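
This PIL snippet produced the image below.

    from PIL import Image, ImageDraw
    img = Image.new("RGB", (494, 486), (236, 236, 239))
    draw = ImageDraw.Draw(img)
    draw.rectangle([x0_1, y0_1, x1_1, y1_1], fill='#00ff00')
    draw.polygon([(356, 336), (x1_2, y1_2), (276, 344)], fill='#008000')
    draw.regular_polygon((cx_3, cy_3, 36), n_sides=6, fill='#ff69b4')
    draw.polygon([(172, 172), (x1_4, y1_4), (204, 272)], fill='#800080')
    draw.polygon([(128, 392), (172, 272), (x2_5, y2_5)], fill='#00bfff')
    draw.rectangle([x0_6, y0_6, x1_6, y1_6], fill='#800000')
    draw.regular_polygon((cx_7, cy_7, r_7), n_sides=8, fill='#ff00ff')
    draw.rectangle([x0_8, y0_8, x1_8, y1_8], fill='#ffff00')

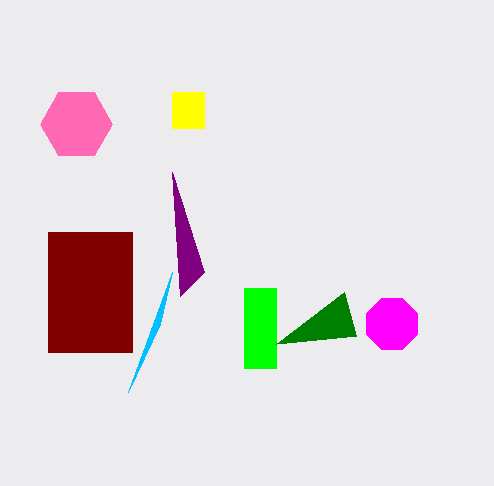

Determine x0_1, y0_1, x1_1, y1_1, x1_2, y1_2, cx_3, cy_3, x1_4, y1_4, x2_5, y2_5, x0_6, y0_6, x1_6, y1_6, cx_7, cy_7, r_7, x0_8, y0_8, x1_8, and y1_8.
x0_1 = 244; y0_1 = 288; x1_1 = 276; y1_1 = 368; x1_2 = 344; y1_2 = 292; cx_3 = 76; cy_3 = 124; x1_4 = 180; y1_4 = 296; x2_5 = 160; y2_5 = 324; x0_6 = 48; y0_6 = 232; x1_6 = 132; y1_6 = 352; cx_7 = 392; cy_7 = 324; r_7 = 28; x0_8 = 172; y0_8 = 92; x1_8 = 204; y1_8 = 128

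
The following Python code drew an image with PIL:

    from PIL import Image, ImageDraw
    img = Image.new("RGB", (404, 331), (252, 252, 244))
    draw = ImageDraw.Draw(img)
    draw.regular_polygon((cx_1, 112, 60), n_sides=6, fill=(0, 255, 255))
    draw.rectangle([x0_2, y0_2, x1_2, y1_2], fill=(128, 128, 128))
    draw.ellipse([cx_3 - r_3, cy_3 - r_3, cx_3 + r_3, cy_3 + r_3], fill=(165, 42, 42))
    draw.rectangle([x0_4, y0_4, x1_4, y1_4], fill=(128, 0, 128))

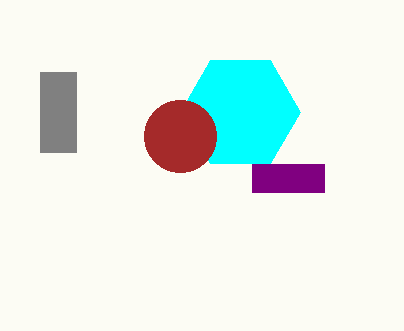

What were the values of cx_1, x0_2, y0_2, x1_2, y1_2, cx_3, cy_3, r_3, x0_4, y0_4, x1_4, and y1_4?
cx_1 = 240, x0_2 = 40, y0_2 = 72, x1_2 = 76, y1_2 = 152, cx_3 = 180, cy_3 = 136, r_3 = 36, x0_4 = 252, y0_4 = 164, x1_4 = 324, y1_4 = 192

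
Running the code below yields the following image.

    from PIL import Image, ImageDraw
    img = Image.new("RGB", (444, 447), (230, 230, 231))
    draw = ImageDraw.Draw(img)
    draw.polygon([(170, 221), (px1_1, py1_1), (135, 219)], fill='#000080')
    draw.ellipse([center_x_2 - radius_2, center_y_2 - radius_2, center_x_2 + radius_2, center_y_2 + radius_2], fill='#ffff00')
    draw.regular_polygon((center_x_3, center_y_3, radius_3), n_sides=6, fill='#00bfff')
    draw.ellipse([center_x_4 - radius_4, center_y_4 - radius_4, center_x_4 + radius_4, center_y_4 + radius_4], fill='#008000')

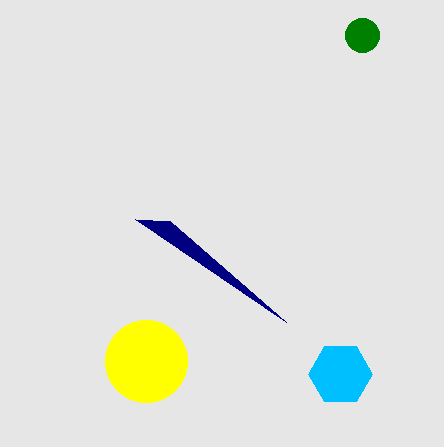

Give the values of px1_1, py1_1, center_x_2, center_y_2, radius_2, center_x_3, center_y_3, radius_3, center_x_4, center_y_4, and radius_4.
px1_1 = 286
py1_1 = 322
center_x_2 = 146
center_y_2 = 361
radius_2 = 41
center_x_3 = 340
center_y_3 = 374
radius_3 = 32
center_x_4 = 362
center_y_4 = 35
radius_4 = 17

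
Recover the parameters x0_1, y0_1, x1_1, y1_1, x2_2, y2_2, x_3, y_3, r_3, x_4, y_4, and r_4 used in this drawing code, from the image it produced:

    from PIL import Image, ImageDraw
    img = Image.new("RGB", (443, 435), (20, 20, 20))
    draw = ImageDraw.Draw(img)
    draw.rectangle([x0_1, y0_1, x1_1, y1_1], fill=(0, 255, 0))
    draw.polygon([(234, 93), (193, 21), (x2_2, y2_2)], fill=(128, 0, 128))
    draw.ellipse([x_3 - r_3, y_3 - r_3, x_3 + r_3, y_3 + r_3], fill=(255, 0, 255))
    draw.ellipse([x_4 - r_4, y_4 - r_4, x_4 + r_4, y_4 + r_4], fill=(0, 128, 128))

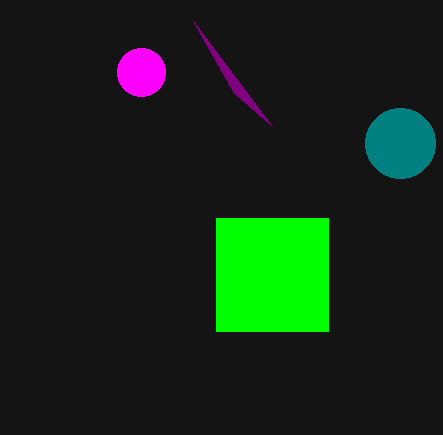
x0_1 = 216
y0_1 = 218
x1_1 = 328
y1_1 = 331
x2_2 = 272
y2_2 = 126
x_3 = 141
y_3 = 72
r_3 = 24
x_4 = 400
y_4 = 143
r_4 = 35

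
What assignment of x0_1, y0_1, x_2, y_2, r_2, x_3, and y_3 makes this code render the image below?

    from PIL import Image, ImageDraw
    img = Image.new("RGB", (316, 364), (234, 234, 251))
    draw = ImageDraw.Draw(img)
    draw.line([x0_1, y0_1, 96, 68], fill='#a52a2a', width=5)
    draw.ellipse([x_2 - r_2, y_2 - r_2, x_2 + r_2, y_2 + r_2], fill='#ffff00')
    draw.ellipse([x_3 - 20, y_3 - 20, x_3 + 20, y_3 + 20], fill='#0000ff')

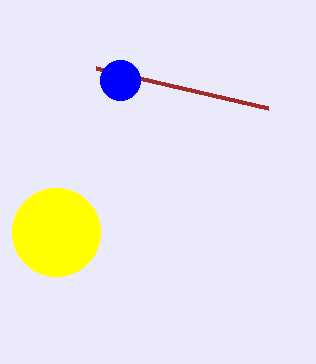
x0_1 = 268
y0_1 = 108
x_2 = 56
y_2 = 232
r_2 = 44
x_3 = 120
y_3 = 80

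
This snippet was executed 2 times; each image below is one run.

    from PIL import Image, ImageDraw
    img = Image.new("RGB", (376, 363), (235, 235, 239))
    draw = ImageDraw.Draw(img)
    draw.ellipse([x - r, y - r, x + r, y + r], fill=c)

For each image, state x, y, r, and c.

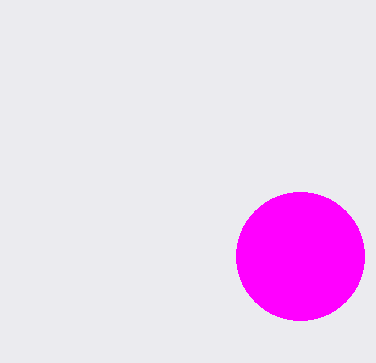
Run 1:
x = 300, y = 256, r = 64, c = 'magenta'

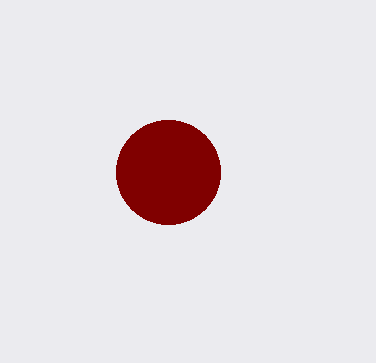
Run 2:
x = 168, y = 172, r = 52, c = 'maroon'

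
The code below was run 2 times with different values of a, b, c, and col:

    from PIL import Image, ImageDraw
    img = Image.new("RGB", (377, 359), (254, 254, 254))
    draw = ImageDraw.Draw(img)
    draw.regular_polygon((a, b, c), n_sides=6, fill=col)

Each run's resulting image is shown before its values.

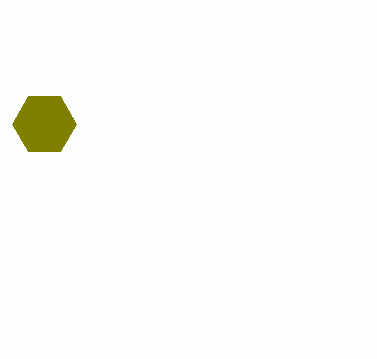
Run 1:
a = 44, b = 124, c = 32, col = 'olive'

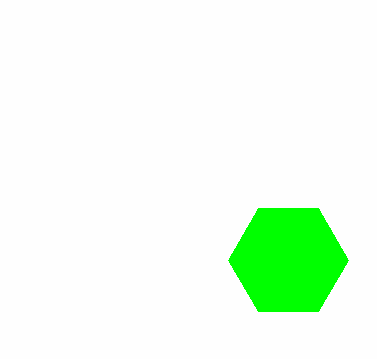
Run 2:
a = 288
b = 260
c = 60
col = 'lime'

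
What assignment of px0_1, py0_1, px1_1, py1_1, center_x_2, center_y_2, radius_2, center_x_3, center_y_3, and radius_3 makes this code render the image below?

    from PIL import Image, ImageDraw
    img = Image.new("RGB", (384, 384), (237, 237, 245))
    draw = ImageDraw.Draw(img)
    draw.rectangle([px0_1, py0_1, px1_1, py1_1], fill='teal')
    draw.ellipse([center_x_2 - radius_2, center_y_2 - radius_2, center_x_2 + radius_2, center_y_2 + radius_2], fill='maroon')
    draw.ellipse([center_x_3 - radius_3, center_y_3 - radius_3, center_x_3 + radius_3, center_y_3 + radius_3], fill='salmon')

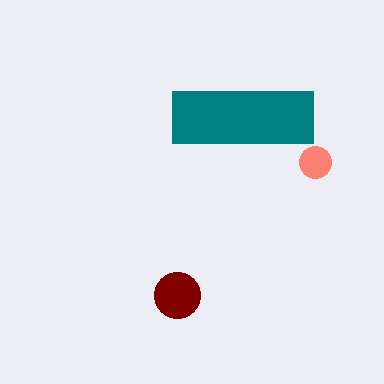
px0_1 = 172, py0_1 = 91, px1_1 = 313, py1_1 = 143, center_x_2 = 177, center_y_2 = 295, radius_2 = 23, center_x_3 = 315, center_y_3 = 162, radius_3 = 16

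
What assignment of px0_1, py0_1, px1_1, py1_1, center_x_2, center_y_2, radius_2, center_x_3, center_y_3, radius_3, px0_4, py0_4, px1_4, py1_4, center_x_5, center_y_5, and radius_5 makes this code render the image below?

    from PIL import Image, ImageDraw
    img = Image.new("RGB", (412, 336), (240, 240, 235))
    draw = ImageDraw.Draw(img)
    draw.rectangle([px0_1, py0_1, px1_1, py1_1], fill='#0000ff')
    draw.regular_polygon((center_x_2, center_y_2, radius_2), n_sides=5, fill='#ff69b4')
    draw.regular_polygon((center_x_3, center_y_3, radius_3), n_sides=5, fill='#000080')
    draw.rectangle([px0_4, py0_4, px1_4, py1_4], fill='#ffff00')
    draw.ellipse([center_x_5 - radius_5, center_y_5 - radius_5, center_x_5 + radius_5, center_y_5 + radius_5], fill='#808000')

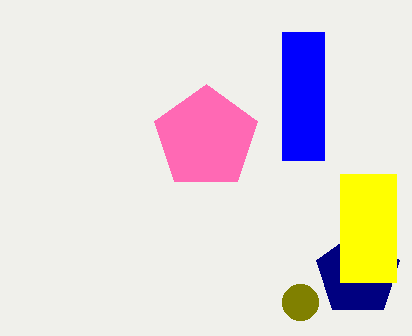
px0_1 = 282
py0_1 = 32
px1_1 = 324
py1_1 = 160
center_x_2 = 206
center_y_2 = 138
radius_2 = 54
center_x_3 = 358
center_y_3 = 274
radius_3 = 44
px0_4 = 340
py0_4 = 174
px1_4 = 396
py1_4 = 282
center_x_5 = 300
center_y_5 = 302
radius_5 = 18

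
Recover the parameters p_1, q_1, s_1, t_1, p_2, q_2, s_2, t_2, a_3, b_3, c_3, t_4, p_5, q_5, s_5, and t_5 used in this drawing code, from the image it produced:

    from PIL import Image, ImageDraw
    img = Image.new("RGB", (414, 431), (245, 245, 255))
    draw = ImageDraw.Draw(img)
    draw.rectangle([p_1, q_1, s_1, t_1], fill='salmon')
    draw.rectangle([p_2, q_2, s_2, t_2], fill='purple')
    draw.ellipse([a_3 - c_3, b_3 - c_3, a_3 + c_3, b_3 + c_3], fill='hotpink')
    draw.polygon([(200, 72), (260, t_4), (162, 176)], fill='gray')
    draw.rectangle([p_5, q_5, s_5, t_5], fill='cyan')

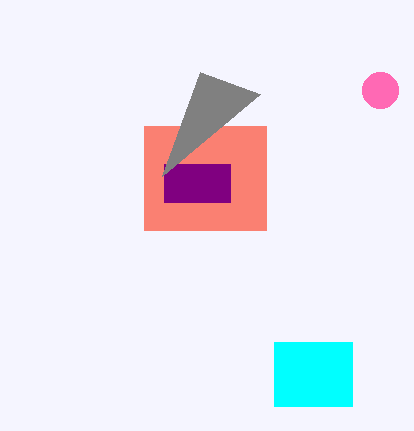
p_1 = 144, q_1 = 126, s_1 = 266, t_1 = 230, p_2 = 164, q_2 = 164, s_2 = 230, t_2 = 202, a_3 = 380, b_3 = 90, c_3 = 18, t_4 = 94, p_5 = 274, q_5 = 342, s_5 = 352, t_5 = 406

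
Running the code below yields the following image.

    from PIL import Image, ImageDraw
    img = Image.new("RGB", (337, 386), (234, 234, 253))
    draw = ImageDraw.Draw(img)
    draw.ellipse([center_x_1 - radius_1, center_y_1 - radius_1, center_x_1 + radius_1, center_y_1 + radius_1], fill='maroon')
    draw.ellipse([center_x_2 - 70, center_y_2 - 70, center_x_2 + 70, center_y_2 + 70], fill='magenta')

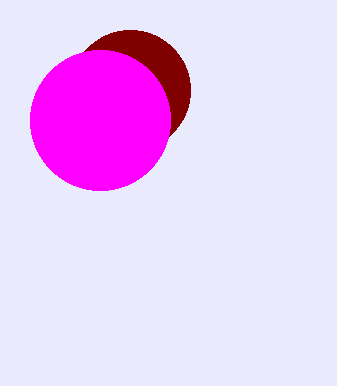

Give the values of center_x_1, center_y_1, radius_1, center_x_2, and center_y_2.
center_x_1 = 130; center_y_1 = 90; radius_1 = 60; center_x_2 = 100; center_y_2 = 120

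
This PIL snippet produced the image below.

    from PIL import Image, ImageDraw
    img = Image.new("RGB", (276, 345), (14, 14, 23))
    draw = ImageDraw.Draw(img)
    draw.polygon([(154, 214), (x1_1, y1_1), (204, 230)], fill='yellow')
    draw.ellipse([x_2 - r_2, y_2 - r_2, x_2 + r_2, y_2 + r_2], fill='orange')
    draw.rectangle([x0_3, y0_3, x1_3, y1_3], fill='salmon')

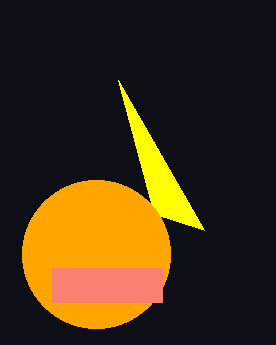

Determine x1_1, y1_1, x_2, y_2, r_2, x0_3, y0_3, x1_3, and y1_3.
x1_1 = 118, y1_1 = 80, x_2 = 96, y_2 = 254, r_2 = 74, x0_3 = 52, y0_3 = 268, x1_3 = 162, y1_3 = 302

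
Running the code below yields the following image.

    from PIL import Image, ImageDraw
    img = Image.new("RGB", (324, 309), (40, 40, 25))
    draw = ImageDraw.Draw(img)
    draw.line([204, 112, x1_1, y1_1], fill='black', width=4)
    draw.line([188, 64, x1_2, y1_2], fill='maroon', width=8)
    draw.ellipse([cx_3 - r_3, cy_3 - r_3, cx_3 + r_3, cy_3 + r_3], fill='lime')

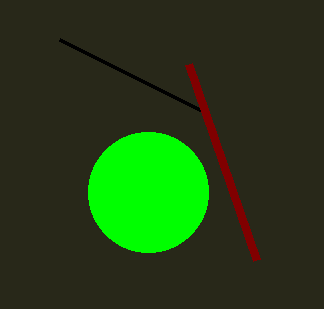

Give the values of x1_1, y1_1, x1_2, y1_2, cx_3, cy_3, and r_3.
x1_1 = 60
y1_1 = 40
x1_2 = 256
y1_2 = 260
cx_3 = 148
cy_3 = 192
r_3 = 60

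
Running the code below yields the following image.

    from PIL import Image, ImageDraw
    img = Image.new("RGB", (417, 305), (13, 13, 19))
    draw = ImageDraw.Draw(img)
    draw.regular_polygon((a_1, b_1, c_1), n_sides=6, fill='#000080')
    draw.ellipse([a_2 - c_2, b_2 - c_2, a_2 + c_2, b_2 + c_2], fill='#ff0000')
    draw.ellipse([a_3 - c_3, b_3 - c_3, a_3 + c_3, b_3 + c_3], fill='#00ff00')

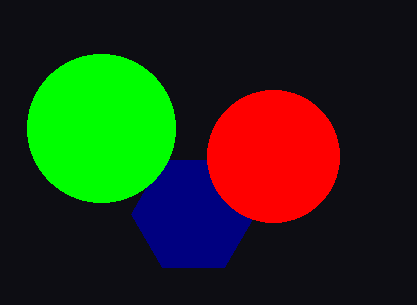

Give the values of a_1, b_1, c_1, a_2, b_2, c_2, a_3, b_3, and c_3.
a_1 = 193; b_1 = 214; c_1 = 62; a_2 = 273; b_2 = 156; c_2 = 66; a_3 = 101; b_3 = 128; c_3 = 74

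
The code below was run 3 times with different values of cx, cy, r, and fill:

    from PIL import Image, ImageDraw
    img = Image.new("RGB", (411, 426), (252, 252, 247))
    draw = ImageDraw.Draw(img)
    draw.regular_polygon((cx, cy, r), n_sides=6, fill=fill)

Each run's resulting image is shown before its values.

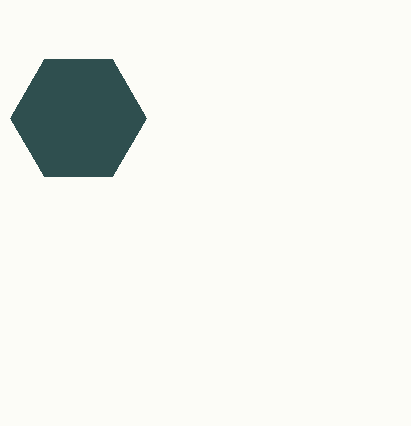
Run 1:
cx = 78, cy = 118, r = 68, fill = 'darkslategray'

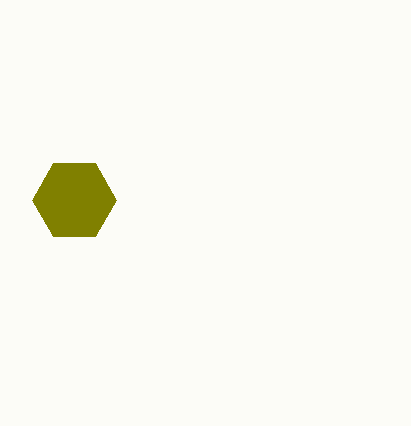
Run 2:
cx = 74, cy = 200, r = 42, fill = 'olive'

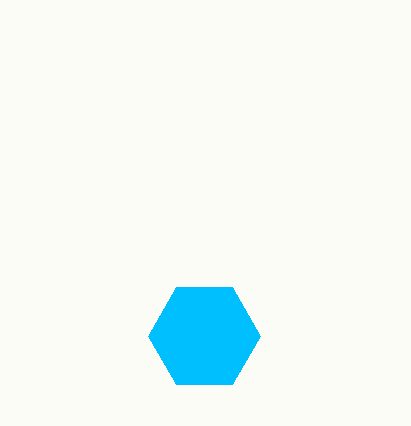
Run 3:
cx = 204
cy = 336
r = 56
fill = 'deepskyblue'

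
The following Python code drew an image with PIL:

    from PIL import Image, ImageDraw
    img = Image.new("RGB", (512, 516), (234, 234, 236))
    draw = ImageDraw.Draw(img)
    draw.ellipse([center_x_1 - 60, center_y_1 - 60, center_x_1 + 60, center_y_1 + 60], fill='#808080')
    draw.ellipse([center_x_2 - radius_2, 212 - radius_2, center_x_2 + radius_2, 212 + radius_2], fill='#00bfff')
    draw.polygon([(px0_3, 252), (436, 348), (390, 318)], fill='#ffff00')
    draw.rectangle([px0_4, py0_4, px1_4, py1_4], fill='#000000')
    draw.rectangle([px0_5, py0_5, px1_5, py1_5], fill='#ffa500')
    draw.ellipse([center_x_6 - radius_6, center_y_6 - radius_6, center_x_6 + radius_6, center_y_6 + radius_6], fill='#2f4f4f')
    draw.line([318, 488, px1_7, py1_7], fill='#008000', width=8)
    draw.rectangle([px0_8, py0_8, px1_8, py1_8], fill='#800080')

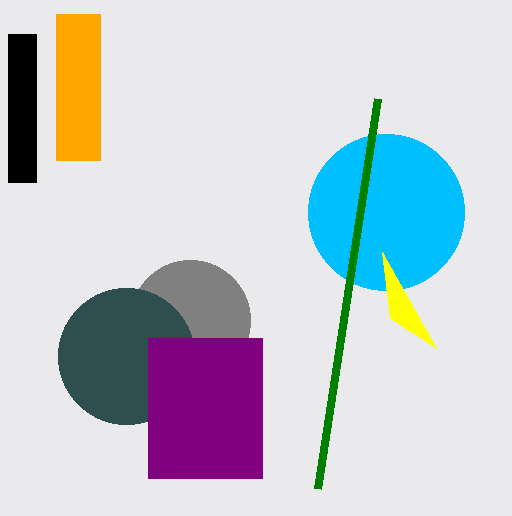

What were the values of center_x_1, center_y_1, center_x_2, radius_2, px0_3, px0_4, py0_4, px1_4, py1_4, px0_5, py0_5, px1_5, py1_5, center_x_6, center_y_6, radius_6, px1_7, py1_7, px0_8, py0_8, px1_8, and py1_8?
center_x_1 = 190, center_y_1 = 320, center_x_2 = 386, radius_2 = 78, px0_3 = 382, px0_4 = 8, py0_4 = 34, px1_4 = 36, py1_4 = 182, px0_5 = 56, py0_5 = 14, px1_5 = 100, py1_5 = 160, center_x_6 = 126, center_y_6 = 356, radius_6 = 68, px1_7 = 378, py1_7 = 98, px0_8 = 148, py0_8 = 338, px1_8 = 262, py1_8 = 478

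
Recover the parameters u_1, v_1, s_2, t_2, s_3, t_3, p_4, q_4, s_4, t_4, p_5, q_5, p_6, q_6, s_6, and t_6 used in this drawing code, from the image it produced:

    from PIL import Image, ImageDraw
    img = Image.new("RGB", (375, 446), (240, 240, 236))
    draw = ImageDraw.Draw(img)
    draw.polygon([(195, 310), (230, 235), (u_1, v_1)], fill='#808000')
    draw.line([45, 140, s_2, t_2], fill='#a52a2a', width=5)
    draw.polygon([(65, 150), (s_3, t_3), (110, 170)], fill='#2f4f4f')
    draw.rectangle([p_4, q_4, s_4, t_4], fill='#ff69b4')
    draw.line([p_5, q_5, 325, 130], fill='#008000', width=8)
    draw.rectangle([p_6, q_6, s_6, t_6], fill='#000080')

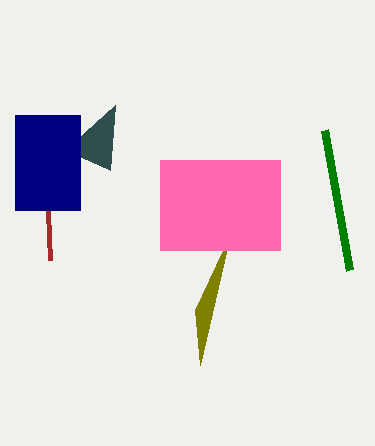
u_1 = 200, v_1 = 365, s_2 = 50, t_2 = 260, s_3 = 115, t_3 = 105, p_4 = 160, q_4 = 160, s_4 = 280, t_4 = 250, p_5 = 350, q_5 = 270, p_6 = 15, q_6 = 115, s_6 = 80, t_6 = 210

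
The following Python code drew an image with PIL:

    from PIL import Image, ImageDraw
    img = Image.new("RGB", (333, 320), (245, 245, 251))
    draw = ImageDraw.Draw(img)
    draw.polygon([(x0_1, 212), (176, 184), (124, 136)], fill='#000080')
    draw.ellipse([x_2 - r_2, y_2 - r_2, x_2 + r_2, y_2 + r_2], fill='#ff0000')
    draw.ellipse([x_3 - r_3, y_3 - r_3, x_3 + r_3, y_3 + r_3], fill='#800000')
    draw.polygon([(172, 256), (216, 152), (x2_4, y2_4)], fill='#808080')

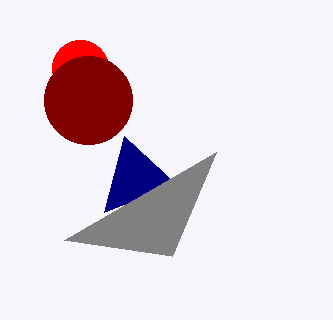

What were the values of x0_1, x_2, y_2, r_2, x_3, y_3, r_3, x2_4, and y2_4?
x0_1 = 104, x_2 = 80, y_2 = 68, r_2 = 28, x_3 = 88, y_3 = 100, r_3 = 44, x2_4 = 64, y2_4 = 240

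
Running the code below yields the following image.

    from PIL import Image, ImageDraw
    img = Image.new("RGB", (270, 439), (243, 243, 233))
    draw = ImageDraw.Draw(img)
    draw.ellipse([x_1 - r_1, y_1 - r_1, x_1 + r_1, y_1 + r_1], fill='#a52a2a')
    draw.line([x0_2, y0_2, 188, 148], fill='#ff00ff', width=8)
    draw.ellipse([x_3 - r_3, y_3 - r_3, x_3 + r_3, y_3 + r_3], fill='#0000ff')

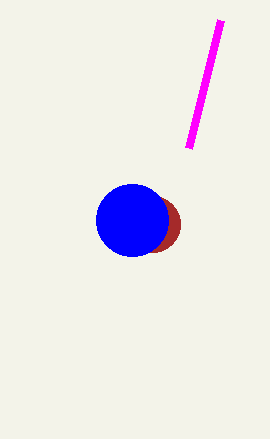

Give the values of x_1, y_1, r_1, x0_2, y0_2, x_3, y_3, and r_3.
x_1 = 152, y_1 = 224, r_1 = 28, x0_2 = 220, y0_2 = 20, x_3 = 132, y_3 = 220, r_3 = 36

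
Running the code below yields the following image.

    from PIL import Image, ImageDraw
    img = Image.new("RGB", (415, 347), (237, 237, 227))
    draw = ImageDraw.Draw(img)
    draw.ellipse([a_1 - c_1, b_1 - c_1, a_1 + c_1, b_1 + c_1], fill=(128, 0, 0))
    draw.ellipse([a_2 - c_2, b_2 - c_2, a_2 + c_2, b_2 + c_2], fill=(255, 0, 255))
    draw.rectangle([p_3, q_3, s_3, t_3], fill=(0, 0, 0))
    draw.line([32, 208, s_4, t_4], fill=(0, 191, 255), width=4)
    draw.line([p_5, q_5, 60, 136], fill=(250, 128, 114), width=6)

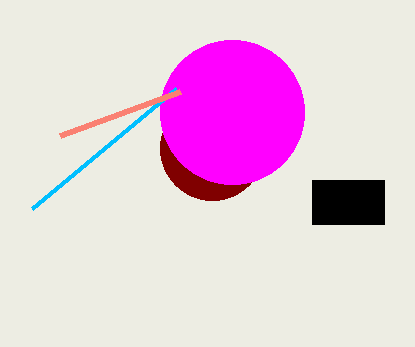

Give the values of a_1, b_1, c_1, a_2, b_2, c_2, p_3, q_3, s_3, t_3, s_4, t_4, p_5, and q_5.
a_1 = 212, b_1 = 148, c_1 = 52, a_2 = 232, b_2 = 112, c_2 = 72, p_3 = 312, q_3 = 180, s_3 = 384, t_3 = 224, s_4 = 176, t_4 = 88, p_5 = 180, q_5 = 92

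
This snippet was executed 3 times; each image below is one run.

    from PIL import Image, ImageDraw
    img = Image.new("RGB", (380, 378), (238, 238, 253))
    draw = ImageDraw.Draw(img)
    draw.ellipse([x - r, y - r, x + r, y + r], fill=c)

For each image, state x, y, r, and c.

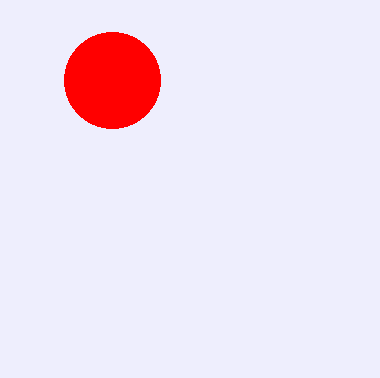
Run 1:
x = 112; y = 80; r = 48; c = 'red'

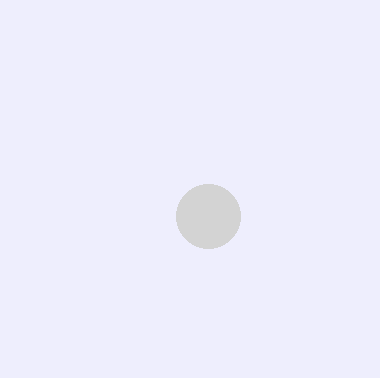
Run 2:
x = 208; y = 216; r = 32; c = 'lightgray'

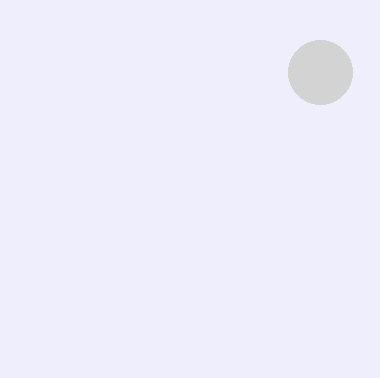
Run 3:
x = 320; y = 72; r = 32; c = 'lightgray'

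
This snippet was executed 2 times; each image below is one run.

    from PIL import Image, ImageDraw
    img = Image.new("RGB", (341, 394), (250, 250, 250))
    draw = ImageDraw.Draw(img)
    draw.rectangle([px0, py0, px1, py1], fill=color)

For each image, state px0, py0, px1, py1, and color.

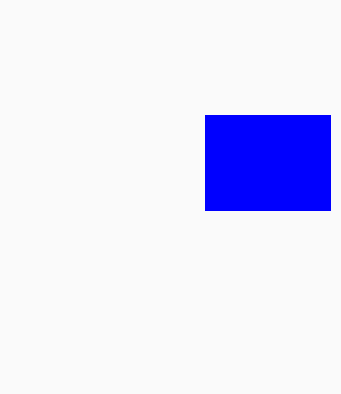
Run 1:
px0 = 205
py0 = 115
px1 = 330
py1 = 210
color = 'blue'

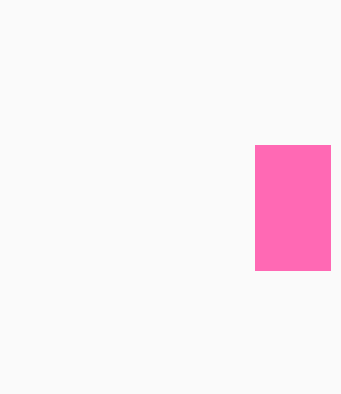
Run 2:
px0 = 255
py0 = 145
px1 = 330
py1 = 270
color = 'hotpink'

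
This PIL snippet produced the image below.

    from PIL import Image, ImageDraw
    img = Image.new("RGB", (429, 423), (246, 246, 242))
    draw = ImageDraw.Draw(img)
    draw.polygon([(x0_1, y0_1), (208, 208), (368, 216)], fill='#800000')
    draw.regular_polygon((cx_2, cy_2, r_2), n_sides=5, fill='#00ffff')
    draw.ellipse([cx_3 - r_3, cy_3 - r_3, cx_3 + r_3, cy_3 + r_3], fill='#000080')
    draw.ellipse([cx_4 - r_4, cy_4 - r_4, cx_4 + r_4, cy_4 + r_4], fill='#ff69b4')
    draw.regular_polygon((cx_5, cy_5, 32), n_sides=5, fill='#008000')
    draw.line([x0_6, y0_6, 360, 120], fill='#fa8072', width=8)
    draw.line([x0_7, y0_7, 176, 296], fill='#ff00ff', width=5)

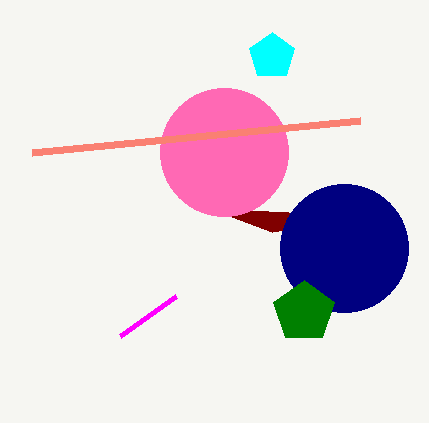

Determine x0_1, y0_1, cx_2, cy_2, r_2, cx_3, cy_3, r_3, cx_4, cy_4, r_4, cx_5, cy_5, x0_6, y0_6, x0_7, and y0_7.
x0_1 = 272
y0_1 = 232
cx_2 = 272
cy_2 = 56
r_2 = 24
cx_3 = 344
cy_3 = 248
r_3 = 64
cx_4 = 224
cy_4 = 152
r_4 = 64
cx_5 = 304
cy_5 = 312
x0_6 = 32
y0_6 = 152
x0_7 = 120
y0_7 = 336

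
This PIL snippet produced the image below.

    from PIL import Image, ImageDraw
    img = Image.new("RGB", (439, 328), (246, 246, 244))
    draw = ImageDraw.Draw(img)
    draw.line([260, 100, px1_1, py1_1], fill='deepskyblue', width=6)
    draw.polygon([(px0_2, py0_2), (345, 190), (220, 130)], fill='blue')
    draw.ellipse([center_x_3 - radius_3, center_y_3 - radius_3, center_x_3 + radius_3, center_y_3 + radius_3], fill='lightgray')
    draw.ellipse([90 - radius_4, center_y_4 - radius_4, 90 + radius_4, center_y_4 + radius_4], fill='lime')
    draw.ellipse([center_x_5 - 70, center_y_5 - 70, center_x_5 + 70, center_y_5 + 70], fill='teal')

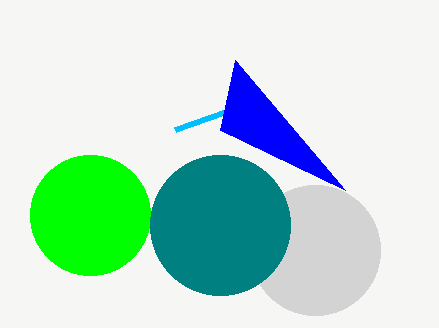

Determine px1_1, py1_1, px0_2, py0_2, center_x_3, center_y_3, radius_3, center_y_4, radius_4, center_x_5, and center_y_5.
px1_1 = 175; py1_1 = 130; px0_2 = 235; py0_2 = 60; center_x_3 = 315; center_y_3 = 250; radius_3 = 65; center_y_4 = 215; radius_4 = 60; center_x_5 = 220; center_y_5 = 225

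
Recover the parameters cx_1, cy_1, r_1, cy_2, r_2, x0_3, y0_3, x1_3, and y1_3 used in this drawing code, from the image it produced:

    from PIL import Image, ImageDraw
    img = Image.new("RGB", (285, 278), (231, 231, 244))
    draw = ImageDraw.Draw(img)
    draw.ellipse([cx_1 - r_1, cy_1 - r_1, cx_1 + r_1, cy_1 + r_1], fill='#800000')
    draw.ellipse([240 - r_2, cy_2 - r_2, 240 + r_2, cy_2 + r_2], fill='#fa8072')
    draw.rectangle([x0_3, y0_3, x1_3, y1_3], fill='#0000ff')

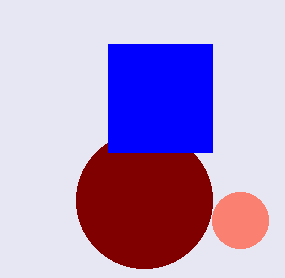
cx_1 = 144, cy_1 = 200, r_1 = 68, cy_2 = 220, r_2 = 28, x0_3 = 108, y0_3 = 44, x1_3 = 212, y1_3 = 152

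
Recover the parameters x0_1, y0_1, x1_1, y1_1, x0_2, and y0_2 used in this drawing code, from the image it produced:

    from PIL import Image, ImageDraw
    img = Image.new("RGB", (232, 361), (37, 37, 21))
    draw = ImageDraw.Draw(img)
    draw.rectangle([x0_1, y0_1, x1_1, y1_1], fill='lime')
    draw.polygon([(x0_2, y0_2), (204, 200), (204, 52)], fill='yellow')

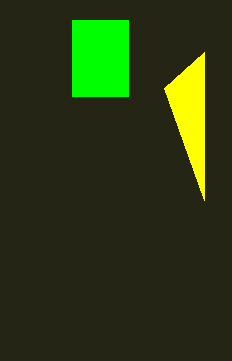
x0_1 = 72, y0_1 = 20, x1_1 = 128, y1_1 = 96, x0_2 = 164, y0_2 = 88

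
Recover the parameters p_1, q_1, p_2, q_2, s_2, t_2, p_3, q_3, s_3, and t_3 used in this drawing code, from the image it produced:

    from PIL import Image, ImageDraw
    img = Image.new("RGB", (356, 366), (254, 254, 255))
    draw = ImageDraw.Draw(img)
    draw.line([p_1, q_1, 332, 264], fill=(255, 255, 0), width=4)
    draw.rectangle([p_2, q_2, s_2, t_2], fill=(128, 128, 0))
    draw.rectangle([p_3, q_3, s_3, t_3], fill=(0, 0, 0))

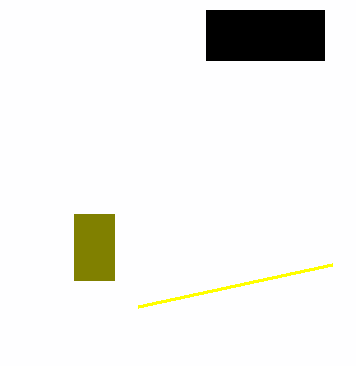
p_1 = 138
q_1 = 306
p_2 = 74
q_2 = 214
s_2 = 114
t_2 = 280
p_3 = 206
q_3 = 10
s_3 = 324
t_3 = 60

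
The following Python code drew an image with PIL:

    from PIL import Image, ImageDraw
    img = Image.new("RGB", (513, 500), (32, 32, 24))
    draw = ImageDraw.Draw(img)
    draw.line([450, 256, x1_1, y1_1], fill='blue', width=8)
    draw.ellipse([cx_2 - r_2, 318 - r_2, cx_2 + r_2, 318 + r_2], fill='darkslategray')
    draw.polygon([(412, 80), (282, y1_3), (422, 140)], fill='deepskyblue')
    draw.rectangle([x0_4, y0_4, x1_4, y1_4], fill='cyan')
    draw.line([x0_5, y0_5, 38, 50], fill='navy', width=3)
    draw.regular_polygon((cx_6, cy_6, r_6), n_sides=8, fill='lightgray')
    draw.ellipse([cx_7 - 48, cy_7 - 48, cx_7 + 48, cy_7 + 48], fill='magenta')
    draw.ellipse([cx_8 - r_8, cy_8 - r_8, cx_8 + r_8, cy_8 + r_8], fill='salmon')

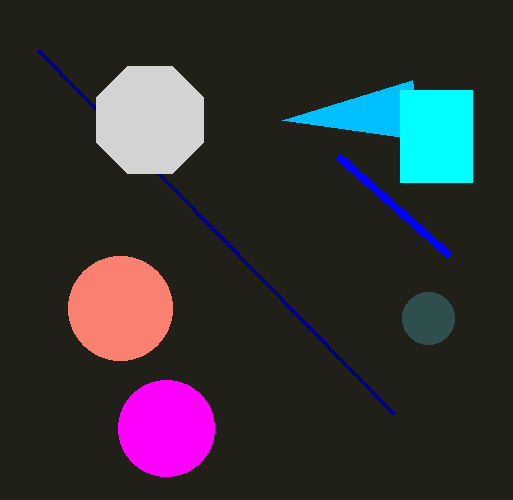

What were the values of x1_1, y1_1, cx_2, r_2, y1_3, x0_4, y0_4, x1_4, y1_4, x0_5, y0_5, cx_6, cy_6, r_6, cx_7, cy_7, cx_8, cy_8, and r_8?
x1_1 = 338; y1_1 = 156; cx_2 = 428; r_2 = 26; y1_3 = 120; x0_4 = 400; y0_4 = 90; x1_4 = 472; y1_4 = 182; x0_5 = 394; y0_5 = 414; cx_6 = 150; cy_6 = 120; r_6 = 58; cx_7 = 166; cy_7 = 428; cx_8 = 120; cy_8 = 308; r_8 = 52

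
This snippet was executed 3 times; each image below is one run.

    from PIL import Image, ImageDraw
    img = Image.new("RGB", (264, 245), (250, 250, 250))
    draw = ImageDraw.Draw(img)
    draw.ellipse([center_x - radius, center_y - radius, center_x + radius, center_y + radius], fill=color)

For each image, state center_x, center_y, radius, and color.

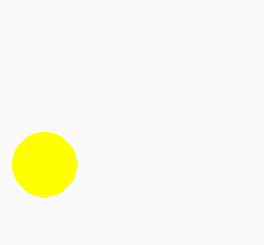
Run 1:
center_x = 44, center_y = 164, radius = 32, color = 'yellow'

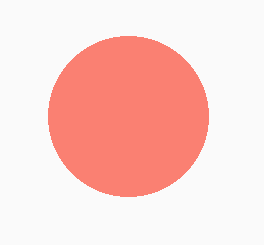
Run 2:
center_x = 128, center_y = 116, radius = 80, color = 'salmon'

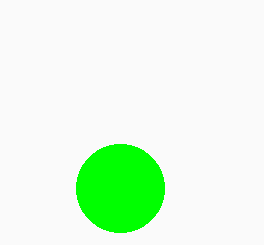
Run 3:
center_x = 120; center_y = 188; radius = 44; color = 'lime'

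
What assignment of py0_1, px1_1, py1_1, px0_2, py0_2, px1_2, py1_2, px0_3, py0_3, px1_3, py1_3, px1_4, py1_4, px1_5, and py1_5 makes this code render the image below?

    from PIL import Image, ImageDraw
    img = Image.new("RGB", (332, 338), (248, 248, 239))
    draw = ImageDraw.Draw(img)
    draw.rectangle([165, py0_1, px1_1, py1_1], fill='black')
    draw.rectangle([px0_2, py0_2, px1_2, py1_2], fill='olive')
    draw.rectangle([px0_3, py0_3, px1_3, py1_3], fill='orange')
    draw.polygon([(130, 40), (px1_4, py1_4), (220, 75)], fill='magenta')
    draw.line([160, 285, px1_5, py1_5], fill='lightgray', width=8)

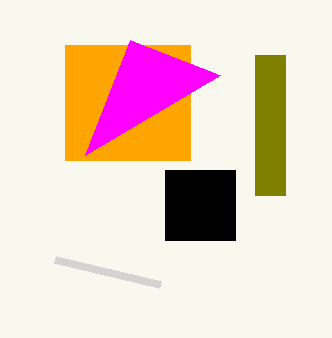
py0_1 = 170; px1_1 = 235; py1_1 = 240; px0_2 = 255; py0_2 = 55; px1_2 = 285; py1_2 = 195; px0_3 = 65; py0_3 = 45; px1_3 = 190; py1_3 = 160; px1_4 = 85; py1_4 = 155; px1_5 = 55; py1_5 = 260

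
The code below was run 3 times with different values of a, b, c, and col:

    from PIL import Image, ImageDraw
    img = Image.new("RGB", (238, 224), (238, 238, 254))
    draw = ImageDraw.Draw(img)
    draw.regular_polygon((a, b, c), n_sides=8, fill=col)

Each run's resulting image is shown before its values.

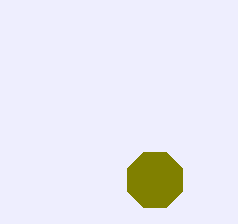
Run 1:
a = 155, b = 180, c = 30, col = 'olive'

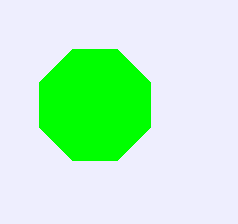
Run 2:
a = 95
b = 105
c = 60
col = 'lime'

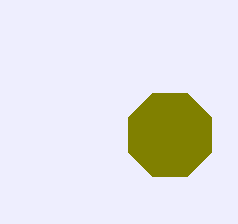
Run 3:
a = 170, b = 135, c = 45, col = 'olive'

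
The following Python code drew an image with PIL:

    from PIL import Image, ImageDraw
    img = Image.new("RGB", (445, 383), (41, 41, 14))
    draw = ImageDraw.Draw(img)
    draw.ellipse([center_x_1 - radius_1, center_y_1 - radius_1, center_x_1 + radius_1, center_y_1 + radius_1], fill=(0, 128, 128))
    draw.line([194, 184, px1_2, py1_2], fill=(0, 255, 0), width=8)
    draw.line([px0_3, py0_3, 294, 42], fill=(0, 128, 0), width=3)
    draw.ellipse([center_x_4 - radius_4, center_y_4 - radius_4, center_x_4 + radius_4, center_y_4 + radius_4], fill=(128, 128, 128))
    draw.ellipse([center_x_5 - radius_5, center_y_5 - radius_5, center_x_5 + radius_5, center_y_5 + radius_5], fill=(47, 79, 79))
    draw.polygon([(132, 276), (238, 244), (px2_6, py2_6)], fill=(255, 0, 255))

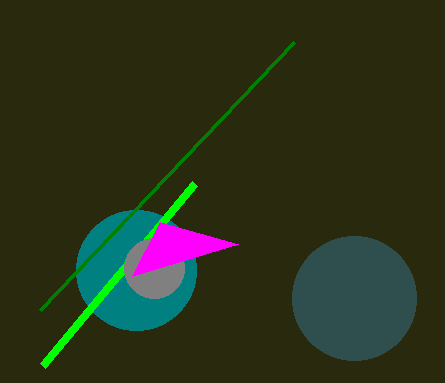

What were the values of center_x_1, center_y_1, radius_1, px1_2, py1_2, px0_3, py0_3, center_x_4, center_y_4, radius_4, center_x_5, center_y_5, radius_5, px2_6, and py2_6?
center_x_1 = 136
center_y_1 = 270
radius_1 = 60
px1_2 = 42
py1_2 = 366
px0_3 = 40
py0_3 = 310
center_x_4 = 154
center_y_4 = 268
radius_4 = 30
center_x_5 = 354
center_y_5 = 298
radius_5 = 62
px2_6 = 160
py2_6 = 222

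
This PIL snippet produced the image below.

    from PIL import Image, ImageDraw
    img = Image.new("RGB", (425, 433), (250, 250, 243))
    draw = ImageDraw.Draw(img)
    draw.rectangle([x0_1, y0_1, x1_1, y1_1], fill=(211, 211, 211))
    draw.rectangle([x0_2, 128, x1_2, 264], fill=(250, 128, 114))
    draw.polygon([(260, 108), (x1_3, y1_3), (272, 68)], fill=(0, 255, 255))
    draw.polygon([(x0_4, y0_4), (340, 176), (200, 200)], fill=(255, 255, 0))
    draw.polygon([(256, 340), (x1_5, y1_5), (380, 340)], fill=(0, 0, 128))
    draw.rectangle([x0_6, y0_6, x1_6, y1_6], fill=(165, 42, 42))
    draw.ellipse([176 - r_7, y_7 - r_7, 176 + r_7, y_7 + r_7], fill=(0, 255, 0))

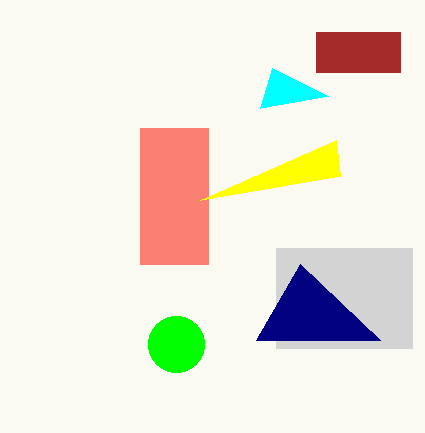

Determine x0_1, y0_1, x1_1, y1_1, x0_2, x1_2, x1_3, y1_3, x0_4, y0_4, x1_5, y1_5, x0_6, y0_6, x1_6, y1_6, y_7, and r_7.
x0_1 = 276, y0_1 = 248, x1_1 = 412, y1_1 = 348, x0_2 = 140, x1_2 = 208, x1_3 = 328, y1_3 = 96, x0_4 = 336, y0_4 = 140, x1_5 = 300, y1_5 = 264, x0_6 = 316, y0_6 = 32, x1_6 = 400, y1_6 = 72, y_7 = 344, r_7 = 28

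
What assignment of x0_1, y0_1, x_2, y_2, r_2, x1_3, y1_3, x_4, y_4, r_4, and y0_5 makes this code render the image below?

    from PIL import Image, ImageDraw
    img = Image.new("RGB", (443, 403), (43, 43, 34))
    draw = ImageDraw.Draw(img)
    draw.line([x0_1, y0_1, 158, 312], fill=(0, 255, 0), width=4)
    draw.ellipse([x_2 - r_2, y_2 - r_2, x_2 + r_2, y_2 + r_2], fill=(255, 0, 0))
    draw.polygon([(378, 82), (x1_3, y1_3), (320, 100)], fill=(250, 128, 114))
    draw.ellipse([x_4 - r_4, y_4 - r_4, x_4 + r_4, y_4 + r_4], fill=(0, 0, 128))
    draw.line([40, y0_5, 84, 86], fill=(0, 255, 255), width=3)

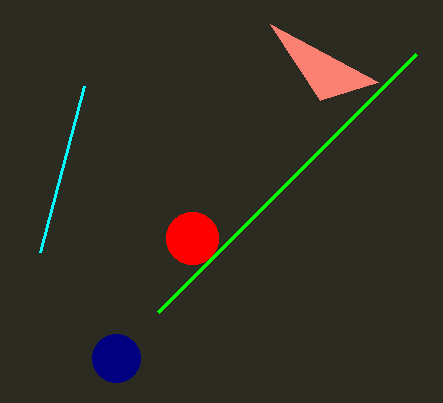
x0_1 = 416; y0_1 = 54; x_2 = 192; y_2 = 238; r_2 = 26; x1_3 = 270; y1_3 = 24; x_4 = 116; y_4 = 358; r_4 = 24; y0_5 = 252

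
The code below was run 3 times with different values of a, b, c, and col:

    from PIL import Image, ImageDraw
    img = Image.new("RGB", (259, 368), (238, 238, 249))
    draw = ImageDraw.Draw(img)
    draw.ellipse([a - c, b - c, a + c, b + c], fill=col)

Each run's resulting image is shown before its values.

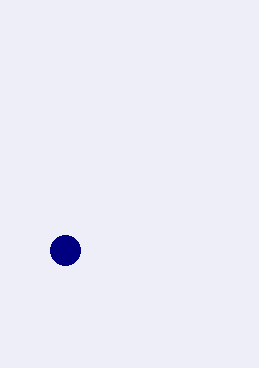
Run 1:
a = 65; b = 250; c = 15; col = 'navy'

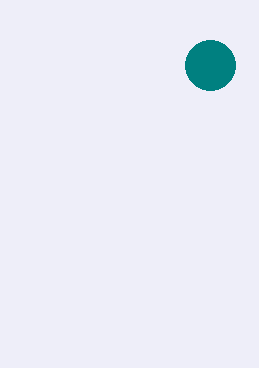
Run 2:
a = 210, b = 65, c = 25, col = 'teal'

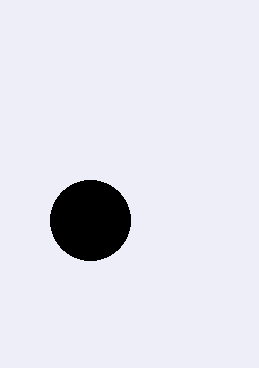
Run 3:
a = 90
b = 220
c = 40
col = 'black'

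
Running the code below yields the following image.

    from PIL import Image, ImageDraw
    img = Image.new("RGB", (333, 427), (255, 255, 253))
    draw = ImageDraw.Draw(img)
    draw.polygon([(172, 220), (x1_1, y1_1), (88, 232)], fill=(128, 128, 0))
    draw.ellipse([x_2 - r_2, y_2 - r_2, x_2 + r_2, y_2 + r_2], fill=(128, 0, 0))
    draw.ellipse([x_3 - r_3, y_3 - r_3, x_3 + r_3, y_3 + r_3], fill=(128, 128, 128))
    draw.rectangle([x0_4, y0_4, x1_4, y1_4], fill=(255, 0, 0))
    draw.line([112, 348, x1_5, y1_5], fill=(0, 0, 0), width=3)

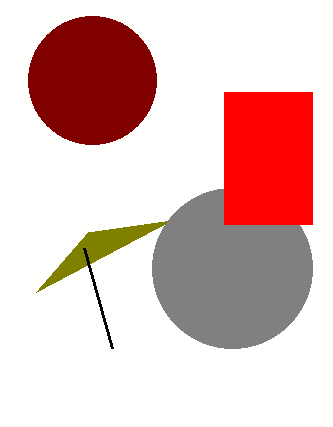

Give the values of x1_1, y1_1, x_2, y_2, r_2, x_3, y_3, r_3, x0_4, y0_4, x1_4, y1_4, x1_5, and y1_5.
x1_1 = 36; y1_1 = 292; x_2 = 92; y_2 = 80; r_2 = 64; x_3 = 232; y_3 = 268; r_3 = 80; x0_4 = 224; y0_4 = 92; x1_4 = 312; y1_4 = 224; x1_5 = 84; y1_5 = 248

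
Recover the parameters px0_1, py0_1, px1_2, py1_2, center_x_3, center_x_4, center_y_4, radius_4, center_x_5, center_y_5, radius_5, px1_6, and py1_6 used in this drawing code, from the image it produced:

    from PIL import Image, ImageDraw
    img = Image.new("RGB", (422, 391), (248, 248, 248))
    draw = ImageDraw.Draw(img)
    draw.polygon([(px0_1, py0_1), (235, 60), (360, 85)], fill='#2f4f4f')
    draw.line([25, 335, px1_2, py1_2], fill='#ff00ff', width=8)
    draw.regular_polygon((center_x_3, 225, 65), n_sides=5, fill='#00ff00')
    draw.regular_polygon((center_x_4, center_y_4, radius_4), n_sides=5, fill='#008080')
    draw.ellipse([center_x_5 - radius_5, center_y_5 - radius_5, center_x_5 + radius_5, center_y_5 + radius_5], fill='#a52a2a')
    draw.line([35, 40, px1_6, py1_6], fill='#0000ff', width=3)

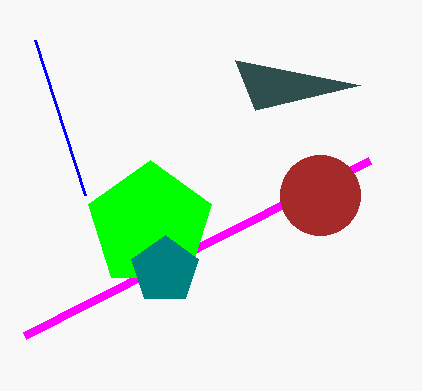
px0_1 = 255
py0_1 = 110
px1_2 = 370
py1_2 = 160
center_x_3 = 150
center_x_4 = 165
center_y_4 = 270
radius_4 = 35
center_x_5 = 320
center_y_5 = 195
radius_5 = 40
px1_6 = 85
py1_6 = 195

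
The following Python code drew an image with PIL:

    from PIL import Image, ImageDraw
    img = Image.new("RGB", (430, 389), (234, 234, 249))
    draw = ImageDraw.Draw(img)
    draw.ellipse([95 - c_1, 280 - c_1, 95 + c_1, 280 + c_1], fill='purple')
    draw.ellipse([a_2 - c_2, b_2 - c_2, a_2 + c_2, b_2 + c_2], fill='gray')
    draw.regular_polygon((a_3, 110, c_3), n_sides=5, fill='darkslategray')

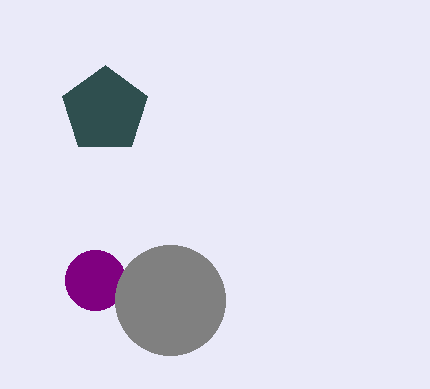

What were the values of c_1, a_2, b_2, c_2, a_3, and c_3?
c_1 = 30, a_2 = 170, b_2 = 300, c_2 = 55, a_3 = 105, c_3 = 45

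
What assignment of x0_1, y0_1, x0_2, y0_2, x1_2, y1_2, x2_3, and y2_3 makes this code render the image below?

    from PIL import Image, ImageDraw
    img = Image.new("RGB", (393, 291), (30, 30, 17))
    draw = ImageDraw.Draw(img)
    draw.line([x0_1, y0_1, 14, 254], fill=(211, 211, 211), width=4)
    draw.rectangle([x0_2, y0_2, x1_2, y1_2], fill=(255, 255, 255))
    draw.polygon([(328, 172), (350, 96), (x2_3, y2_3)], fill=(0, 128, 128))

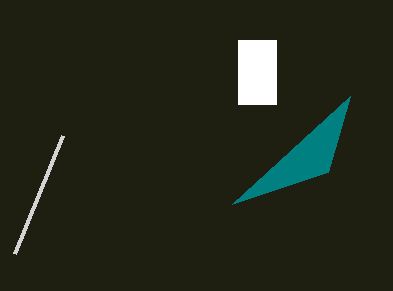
x0_1 = 62, y0_1 = 136, x0_2 = 238, y0_2 = 40, x1_2 = 276, y1_2 = 104, x2_3 = 232, y2_3 = 204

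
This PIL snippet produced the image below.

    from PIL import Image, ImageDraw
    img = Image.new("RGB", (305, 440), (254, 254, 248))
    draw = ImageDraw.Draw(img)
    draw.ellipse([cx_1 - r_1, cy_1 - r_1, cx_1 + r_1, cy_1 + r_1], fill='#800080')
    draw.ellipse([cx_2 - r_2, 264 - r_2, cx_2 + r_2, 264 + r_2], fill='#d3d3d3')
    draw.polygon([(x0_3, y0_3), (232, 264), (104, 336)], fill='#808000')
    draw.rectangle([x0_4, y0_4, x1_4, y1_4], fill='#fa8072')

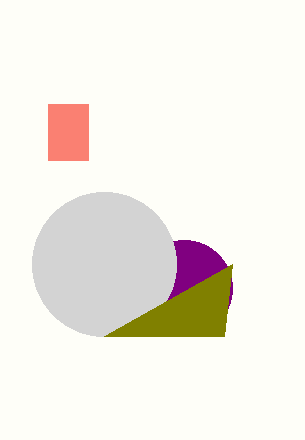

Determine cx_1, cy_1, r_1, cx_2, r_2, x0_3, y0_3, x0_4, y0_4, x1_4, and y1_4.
cx_1 = 184, cy_1 = 288, r_1 = 48, cx_2 = 104, r_2 = 72, x0_3 = 224, y0_3 = 336, x0_4 = 48, y0_4 = 104, x1_4 = 88, y1_4 = 160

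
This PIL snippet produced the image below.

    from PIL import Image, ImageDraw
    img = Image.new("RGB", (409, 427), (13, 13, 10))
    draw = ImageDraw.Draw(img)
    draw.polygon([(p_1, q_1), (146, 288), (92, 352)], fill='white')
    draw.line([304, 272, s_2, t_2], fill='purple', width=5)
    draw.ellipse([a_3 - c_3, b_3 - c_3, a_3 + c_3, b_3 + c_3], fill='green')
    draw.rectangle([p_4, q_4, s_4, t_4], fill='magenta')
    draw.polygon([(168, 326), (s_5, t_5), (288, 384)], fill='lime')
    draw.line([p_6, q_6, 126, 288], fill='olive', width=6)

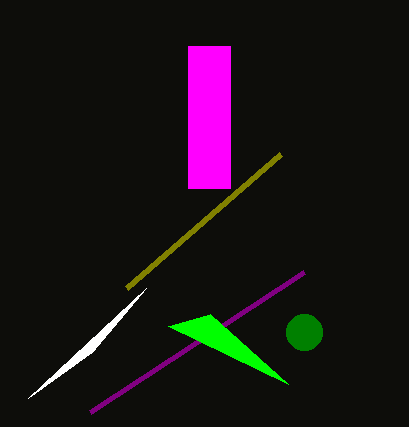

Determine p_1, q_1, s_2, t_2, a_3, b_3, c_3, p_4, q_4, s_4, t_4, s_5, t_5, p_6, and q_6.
p_1 = 28, q_1 = 398, s_2 = 90, t_2 = 412, a_3 = 304, b_3 = 332, c_3 = 18, p_4 = 188, q_4 = 46, s_4 = 230, t_4 = 188, s_5 = 210, t_5 = 314, p_6 = 280, q_6 = 154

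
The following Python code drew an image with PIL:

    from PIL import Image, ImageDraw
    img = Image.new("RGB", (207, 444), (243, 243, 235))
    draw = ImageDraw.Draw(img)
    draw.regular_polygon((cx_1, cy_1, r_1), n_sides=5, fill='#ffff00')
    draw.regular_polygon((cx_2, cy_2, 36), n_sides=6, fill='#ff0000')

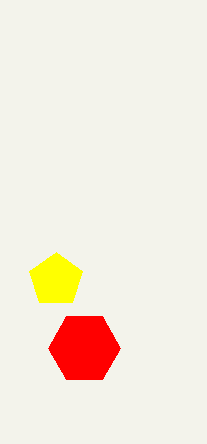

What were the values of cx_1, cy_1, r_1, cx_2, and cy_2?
cx_1 = 56, cy_1 = 280, r_1 = 28, cx_2 = 84, cy_2 = 348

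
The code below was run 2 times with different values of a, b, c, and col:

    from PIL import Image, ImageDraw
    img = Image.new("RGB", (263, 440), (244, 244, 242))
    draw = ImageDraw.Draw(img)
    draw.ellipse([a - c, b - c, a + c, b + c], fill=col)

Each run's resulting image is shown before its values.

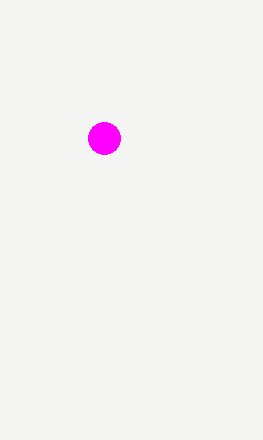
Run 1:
a = 104, b = 138, c = 16, col = 'magenta'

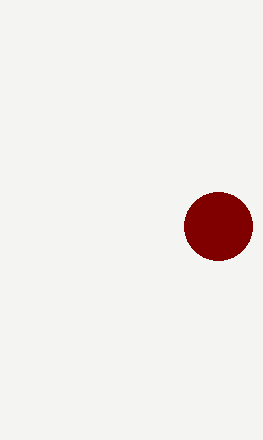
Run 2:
a = 218
b = 226
c = 34
col = 'maroon'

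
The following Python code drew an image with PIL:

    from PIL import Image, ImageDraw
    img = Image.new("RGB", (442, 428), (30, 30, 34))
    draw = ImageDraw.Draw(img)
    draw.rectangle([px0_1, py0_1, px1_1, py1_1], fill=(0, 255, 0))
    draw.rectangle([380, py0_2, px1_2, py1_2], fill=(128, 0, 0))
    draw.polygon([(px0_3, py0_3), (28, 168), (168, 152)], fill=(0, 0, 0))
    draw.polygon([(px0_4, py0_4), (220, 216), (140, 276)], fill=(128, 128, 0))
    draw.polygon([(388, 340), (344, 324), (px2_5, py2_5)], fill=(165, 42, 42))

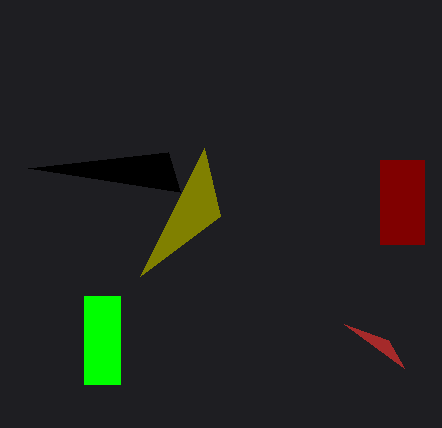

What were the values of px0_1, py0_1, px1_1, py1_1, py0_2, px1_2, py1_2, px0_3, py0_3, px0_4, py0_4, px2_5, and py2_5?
px0_1 = 84; py0_1 = 296; px1_1 = 120; py1_1 = 384; py0_2 = 160; px1_2 = 424; py1_2 = 244; px0_3 = 180; py0_3 = 192; px0_4 = 204; py0_4 = 148; px2_5 = 404; py2_5 = 368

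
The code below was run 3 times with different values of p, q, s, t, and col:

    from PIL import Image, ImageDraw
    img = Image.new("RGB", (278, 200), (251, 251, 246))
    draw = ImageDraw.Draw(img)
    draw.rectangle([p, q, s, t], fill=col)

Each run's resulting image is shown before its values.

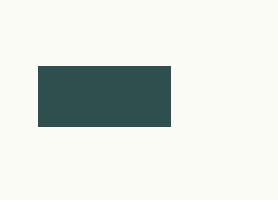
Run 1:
p = 38; q = 66; s = 170; t = 126; col = 'darkslategray'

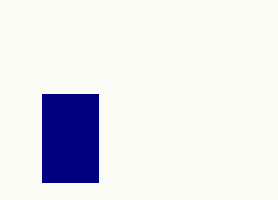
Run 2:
p = 42
q = 94
s = 98
t = 182
col = 'navy'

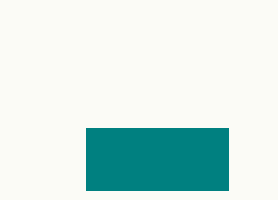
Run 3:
p = 86; q = 128; s = 228; t = 190; col = 'teal'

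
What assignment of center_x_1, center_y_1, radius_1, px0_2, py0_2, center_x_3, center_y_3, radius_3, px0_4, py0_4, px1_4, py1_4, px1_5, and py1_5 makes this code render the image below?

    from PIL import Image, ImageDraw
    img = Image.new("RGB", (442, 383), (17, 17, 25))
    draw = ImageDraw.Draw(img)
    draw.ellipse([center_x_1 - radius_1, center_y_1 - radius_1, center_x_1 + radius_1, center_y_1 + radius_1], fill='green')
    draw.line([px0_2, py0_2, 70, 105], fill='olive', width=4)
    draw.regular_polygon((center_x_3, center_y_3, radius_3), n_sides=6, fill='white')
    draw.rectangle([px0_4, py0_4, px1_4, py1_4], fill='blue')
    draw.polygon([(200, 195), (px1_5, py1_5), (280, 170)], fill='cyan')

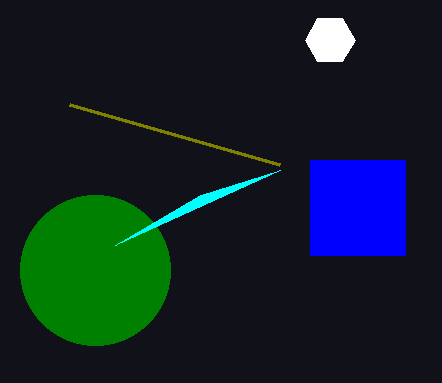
center_x_1 = 95
center_y_1 = 270
radius_1 = 75
px0_2 = 280
py0_2 = 165
center_x_3 = 330
center_y_3 = 40
radius_3 = 25
px0_4 = 310
py0_4 = 160
px1_4 = 405
py1_4 = 255
px1_5 = 115
py1_5 = 245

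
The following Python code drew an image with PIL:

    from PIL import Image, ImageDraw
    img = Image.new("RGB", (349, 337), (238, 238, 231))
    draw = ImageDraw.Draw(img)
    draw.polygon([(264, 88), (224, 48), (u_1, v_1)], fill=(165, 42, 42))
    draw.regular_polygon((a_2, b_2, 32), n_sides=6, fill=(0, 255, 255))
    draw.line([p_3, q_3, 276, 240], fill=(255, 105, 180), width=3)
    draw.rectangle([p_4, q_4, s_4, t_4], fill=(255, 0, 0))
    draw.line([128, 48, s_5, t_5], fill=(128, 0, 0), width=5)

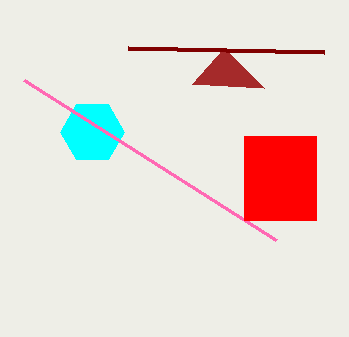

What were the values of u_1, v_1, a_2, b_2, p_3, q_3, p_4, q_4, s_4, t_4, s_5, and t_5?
u_1 = 192
v_1 = 84
a_2 = 92
b_2 = 132
p_3 = 24
q_3 = 80
p_4 = 244
q_4 = 136
s_4 = 316
t_4 = 220
s_5 = 324
t_5 = 52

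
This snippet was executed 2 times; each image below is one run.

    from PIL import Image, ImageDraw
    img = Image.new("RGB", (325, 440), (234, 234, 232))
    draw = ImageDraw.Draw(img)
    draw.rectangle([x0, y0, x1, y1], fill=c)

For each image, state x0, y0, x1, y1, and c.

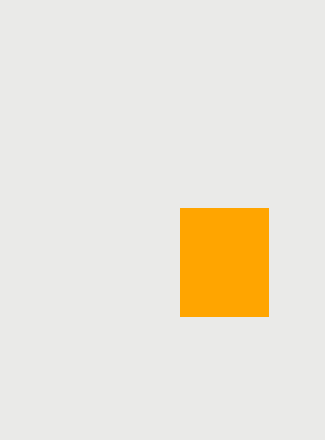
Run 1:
x0 = 180; y0 = 208; x1 = 268; y1 = 316; c = 'orange'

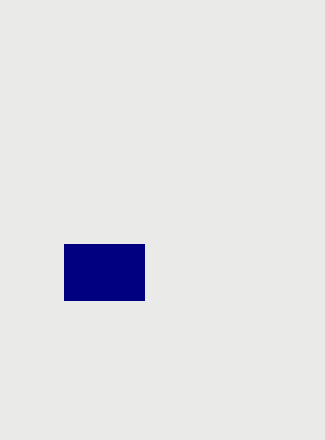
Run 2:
x0 = 64
y0 = 244
x1 = 144
y1 = 300
c = 'navy'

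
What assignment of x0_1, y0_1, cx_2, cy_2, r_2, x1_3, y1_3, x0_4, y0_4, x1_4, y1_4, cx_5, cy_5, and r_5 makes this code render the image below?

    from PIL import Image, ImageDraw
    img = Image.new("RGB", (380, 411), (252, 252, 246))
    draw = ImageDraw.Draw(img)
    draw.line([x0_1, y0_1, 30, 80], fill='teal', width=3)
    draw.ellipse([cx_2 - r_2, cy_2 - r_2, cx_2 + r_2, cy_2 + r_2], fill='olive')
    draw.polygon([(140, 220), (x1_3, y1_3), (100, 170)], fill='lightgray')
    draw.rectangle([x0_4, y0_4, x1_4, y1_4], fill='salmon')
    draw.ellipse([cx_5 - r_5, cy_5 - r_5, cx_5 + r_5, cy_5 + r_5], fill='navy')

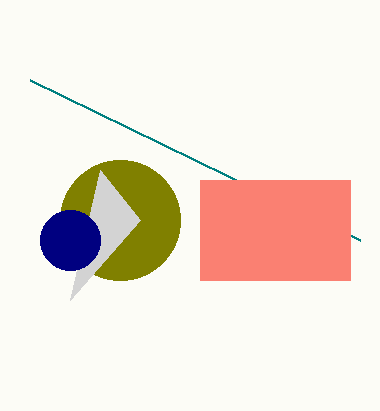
x0_1 = 360, y0_1 = 240, cx_2 = 120, cy_2 = 220, r_2 = 60, x1_3 = 70, y1_3 = 300, x0_4 = 200, y0_4 = 180, x1_4 = 350, y1_4 = 280, cx_5 = 70, cy_5 = 240, r_5 = 30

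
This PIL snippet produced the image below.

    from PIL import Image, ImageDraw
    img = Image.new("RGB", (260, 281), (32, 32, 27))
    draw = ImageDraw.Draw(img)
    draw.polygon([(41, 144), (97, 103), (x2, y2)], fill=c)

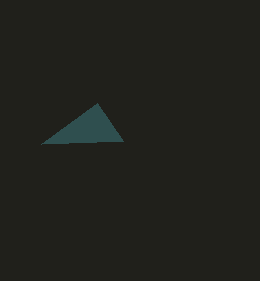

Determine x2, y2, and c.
x2 = 123, y2 = 141, c = 'darkslategray'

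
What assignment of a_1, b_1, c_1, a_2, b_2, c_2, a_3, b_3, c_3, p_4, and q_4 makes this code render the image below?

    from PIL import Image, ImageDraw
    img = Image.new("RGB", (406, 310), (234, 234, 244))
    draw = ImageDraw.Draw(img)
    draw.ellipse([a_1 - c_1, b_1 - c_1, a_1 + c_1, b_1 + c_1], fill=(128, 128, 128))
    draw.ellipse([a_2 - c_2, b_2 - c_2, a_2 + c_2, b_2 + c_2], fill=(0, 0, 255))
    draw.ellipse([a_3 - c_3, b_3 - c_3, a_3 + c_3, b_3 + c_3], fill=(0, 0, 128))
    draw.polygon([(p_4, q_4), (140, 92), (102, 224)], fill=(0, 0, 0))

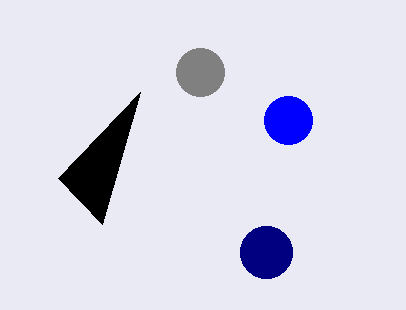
a_1 = 200, b_1 = 72, c_1 = 24, a_2 = 288, b_2 = 120, c_2 = 24, a_3 = 266, b_3 = 252, c_3 = 26, p_4 = 58, q_4 = 178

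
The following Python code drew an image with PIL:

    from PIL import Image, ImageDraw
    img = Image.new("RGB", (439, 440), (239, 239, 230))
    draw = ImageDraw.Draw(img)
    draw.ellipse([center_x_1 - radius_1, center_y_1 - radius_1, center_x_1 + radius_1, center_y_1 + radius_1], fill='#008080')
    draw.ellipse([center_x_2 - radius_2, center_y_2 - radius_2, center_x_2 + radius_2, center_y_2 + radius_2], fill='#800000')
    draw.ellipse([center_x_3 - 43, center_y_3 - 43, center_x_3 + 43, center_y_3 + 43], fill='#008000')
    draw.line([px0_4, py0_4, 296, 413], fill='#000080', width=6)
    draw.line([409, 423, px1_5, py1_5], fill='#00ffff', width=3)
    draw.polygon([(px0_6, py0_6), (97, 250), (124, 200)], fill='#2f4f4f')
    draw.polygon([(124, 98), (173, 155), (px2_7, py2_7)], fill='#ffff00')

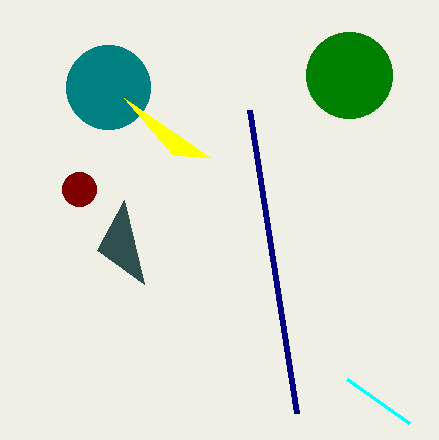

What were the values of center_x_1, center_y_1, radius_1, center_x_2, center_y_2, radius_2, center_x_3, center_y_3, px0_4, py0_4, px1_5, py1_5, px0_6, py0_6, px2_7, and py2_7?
center_x_1 = 108
center_y_1 = 87
radius_1 = 42
center_x_2 = 79
center_y_2 = 189
radius_2 = 17
center_x_3 = 349
center_y_3 = 75
px0_4 = 249
py0_4 = 110
px1_5 = 347
py1_5 = 379
px0_6 = 144
py0_6 = 284
px2_7 = 211
py2_7 = 158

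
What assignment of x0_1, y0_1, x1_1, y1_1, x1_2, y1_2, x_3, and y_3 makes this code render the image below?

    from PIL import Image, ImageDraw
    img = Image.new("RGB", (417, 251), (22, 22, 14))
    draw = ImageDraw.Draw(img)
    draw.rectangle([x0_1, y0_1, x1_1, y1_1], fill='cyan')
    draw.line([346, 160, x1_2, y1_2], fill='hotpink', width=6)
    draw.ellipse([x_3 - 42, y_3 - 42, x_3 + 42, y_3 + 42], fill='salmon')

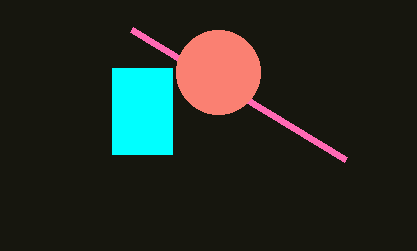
x0_1 = 112, y0_1 = 68, x1_1 = 172, y1_1 = 154, x1_2 = 132, y1_2 = 30, x_3 = 218, y_3 = 72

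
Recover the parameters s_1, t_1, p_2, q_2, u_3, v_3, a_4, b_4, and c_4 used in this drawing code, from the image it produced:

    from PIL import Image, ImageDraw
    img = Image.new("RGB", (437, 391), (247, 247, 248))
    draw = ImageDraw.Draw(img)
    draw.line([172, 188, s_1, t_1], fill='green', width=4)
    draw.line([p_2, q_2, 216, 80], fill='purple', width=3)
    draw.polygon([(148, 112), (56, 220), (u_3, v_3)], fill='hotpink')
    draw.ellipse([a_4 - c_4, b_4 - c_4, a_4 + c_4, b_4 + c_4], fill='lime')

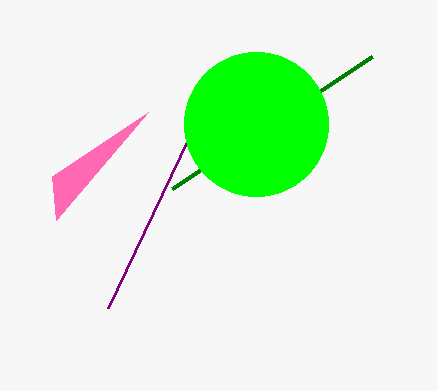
s_1 = 372, t_1 = 56, p_2 = 108, q_2 = 308, u_3 = 52, v_3 = 176, a_4 = 256, b_4 = 124, c_4 = 72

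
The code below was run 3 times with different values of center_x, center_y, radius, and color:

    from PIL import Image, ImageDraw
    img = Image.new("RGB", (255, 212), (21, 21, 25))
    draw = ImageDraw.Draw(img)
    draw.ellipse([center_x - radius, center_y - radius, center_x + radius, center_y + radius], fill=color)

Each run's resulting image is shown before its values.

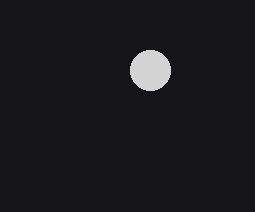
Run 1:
center_x = 150; center_y = 70; radius = 20; color = 'lightgray'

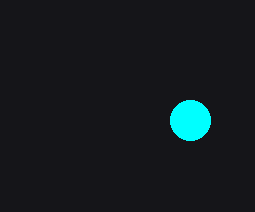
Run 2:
center_x = 190; center_y = 120; radius = 20; color = 'cyan'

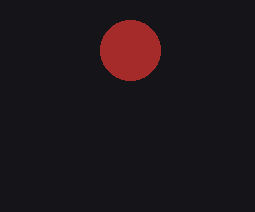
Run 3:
center_x = 130; center_y = 50; radius = 30; color = 'brown'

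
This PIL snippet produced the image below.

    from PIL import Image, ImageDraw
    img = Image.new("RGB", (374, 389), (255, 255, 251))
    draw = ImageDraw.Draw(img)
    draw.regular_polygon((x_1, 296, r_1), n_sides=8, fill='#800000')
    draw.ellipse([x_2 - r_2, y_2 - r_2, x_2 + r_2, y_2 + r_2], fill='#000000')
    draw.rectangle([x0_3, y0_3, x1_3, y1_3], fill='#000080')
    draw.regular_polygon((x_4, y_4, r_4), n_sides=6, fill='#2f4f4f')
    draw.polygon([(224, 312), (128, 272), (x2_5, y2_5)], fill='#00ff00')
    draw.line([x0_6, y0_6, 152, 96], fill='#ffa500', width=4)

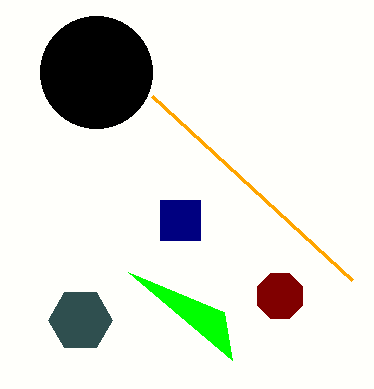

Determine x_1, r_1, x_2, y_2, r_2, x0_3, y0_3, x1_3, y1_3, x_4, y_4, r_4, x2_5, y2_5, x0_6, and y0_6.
x_1 = 280
r_1 = 24
x_2 = 96
y_2 = 72
r_2 = 56
x0_3 = 160
y0_3 = 200
x1_3 = 200
y1_3 = 240
x_4 = 80
y_4 = 320
r_4 = 32
x2_5 = 232
y2_5 = 360
x0_6 = 352
y0_6 = 280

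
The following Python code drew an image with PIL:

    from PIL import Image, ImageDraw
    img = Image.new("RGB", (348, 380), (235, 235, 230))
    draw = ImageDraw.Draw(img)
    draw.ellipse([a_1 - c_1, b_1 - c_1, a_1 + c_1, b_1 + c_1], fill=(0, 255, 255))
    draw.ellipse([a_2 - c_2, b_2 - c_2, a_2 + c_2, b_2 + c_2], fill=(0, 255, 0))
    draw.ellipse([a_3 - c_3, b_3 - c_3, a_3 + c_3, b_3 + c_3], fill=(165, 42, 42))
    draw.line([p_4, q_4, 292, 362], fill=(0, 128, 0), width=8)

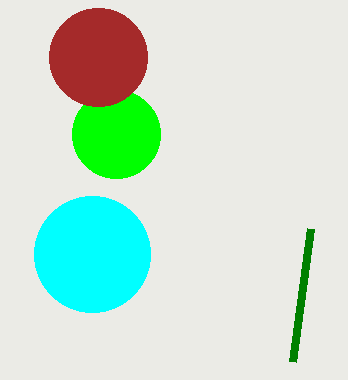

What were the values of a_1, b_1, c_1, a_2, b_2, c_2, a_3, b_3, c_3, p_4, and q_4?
a_1 = 92
b_1 = 254
c_1 = 58
a_2 = 116
b_2 = 134
c_2 = 44
a_3 = 98
b_3 = 57
c_3 = 49
p_4 = 310
q_4 = 229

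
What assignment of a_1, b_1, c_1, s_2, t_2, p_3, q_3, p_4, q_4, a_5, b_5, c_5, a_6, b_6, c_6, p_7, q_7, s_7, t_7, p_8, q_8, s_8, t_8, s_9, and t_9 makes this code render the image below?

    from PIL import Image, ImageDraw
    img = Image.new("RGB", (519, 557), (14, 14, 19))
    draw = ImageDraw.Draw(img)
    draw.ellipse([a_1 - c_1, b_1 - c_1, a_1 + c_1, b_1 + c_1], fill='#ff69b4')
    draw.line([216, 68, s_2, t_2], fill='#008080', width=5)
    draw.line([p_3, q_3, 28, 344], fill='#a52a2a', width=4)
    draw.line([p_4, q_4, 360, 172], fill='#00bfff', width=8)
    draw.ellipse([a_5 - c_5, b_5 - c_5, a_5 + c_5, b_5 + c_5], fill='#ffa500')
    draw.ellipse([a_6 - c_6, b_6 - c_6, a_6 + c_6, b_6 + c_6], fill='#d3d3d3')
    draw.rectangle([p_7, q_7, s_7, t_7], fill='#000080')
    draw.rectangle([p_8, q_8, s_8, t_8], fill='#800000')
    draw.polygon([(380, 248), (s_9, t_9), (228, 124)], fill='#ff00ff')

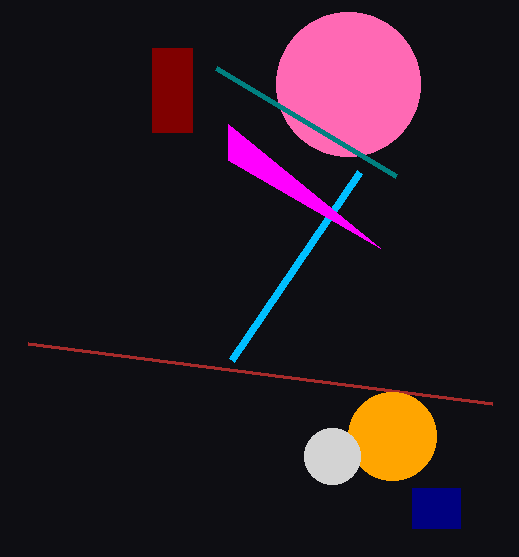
a_1 = 348; b_1 = 84; c_1 = 72; s_2 = 396; t_2 = 176; p_3 = 492; q_3 = 404; p_4 = 232; q_4 = 360; a_5 = 392; b_5 = 436; c_5 = 44; a_6 = 332; b_6 = 456; c_6 = 28; p_7 = 412; q_7 = 488; s_7 = 460; t_7 = 528; p_8 = 152; q_8 = 48; s_8 = 192; t_8 = 132; s_9 = 228; t_9 = 160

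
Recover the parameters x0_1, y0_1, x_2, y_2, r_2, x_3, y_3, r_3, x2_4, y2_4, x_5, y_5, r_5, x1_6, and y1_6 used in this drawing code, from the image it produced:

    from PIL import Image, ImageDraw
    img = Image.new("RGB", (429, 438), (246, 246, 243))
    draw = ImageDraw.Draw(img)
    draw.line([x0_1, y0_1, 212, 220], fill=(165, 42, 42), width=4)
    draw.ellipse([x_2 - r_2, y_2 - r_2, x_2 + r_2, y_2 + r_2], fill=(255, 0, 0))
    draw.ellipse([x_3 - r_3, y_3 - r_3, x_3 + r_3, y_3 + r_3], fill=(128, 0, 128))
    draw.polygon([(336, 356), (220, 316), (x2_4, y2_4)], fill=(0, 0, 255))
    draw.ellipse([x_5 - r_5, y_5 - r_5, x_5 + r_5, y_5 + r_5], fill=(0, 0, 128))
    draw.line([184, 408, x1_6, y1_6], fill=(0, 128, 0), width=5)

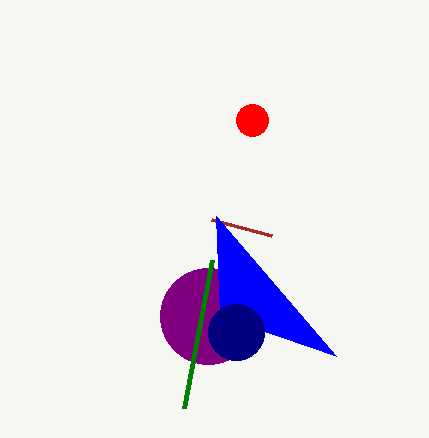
x0_1 = 272; y0_1 = 236; x_2 = 252; y_2 = 120; r_2 = 16; x_3 = 208; y_3 = 316; r_3 = 48; x2_4 = 216; y2_4 = 216; x_5 = 236; y_5 = 332; r_5 = 28; x1_6 = 212; y1_6 = 260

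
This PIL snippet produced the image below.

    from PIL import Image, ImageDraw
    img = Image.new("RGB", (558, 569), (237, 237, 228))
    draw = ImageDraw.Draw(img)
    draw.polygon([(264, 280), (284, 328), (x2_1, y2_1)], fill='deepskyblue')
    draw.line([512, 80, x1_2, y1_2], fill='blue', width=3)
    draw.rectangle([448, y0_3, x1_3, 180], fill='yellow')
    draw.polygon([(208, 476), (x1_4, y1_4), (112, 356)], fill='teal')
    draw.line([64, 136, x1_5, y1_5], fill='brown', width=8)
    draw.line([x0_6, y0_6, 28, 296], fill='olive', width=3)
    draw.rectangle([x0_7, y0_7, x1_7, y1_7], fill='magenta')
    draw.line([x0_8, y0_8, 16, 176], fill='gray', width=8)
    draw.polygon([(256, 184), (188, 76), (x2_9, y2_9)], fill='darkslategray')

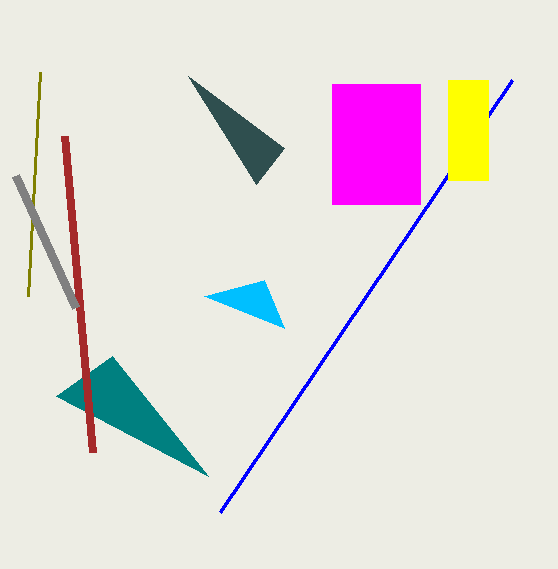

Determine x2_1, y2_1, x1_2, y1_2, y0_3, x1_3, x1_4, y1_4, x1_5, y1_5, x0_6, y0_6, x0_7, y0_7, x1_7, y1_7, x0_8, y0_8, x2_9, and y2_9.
x2_1 = 204; y2_1 = 296; x1_2 = 220; y1_2 = 512; y0_3 = 80; x1_3 = 488; x1_4 = 56; y1_4 = 396; x1_5 = 92; y1_5 = 452; x0_6 = 40; y0_6 = 72; x0_7 = 332; y0_7 = 84; x1_7 = 420; y1_7 = 204; x0_8 = 76; y0_8 = 308; x2_9 = 284; y2_9 = 148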